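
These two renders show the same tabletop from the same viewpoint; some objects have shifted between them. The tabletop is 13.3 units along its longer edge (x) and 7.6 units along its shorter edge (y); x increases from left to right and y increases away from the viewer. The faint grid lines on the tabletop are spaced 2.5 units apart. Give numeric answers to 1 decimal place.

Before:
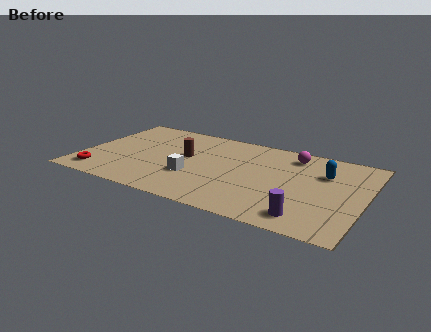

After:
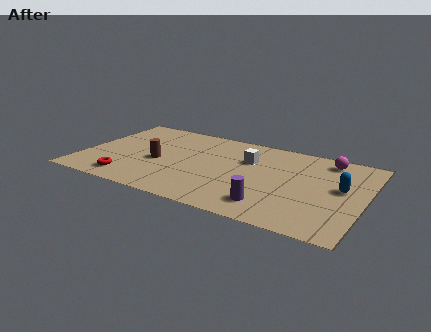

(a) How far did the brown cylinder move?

1.6

The brown cylinder moved from about (4.8, 4.3) to (3.6, 3.3), a distance of √(1.2² + 1.0²) ≈ 1.6.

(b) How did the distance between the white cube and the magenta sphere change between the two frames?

-1.8

The distance was about 5.7 in the first image and 3.9 in the second, so they moved 1.8 units closer together.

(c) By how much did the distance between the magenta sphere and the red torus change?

+0.3

Before: roughly 10.0 units apart; after: 10.3. That's 0.3 units further apart.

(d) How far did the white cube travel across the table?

3.4

The white cube was near (5.4, 2.6) before and (7.7, 5.1) after, so it travelled √(2.3² + 2.5²) ≈ 3.4 units.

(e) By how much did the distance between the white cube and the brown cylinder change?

+2.7

The distance was about 1.8 in the first image and 4.5 in the second, so they moved 2.7 units further apart.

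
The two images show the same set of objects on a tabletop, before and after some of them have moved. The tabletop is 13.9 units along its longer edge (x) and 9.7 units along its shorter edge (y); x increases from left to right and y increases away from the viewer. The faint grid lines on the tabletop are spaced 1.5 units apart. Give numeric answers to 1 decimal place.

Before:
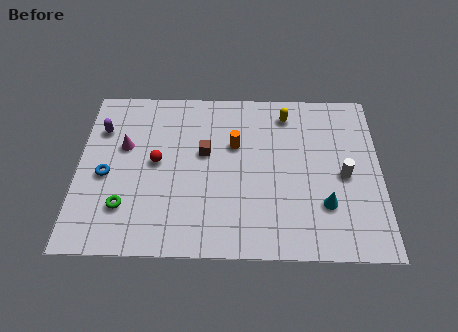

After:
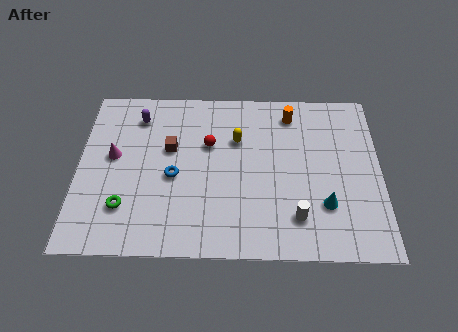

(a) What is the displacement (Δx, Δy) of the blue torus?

(3.1, 0.0)

The blue torus started near (1.3, 4.3) and ended near (4.4, 4.3).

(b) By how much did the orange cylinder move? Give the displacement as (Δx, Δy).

(2.6, 1.9)

The orange cylinder started near (7.2, 6.2) and ended near (9.8, 8.1).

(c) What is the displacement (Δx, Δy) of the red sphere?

(2.4, 1.1)

The red sphere started near (3.6, 5.1) and ended near (6.0, 6.2).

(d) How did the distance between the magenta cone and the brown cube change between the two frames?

-1.1

They were about 3.7 units apart before and 2.6 after — 1.1 units closer together.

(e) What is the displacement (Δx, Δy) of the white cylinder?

(-2.2, -2.4)

The white cylinder was at about (12.2, 4.5) and moved to about (10.0, 2.1).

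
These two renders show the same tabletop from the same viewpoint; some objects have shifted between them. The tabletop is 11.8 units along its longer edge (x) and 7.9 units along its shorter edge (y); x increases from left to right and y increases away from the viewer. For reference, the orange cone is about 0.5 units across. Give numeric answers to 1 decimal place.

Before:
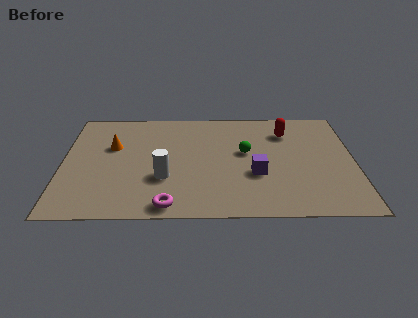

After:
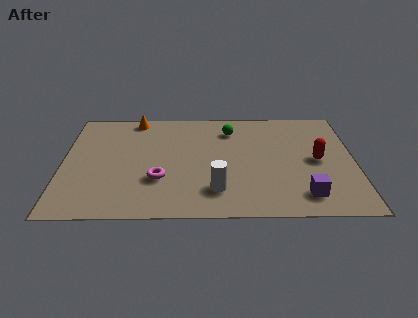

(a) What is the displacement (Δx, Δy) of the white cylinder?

(2.1, -0.9)

The white cylinder started near (4.1, 2.7) and ended near (6.2, 1.8).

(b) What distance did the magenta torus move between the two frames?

1.8

From (4.3, 0.8) to (3.9, 2.6), the magenta torus covered √(0.4² + 1.8²) ≈ 1.8 units.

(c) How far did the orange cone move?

2.3

The orange cone was near (2.0, 5.0) before and (2.9, 7.1) after, so it travelled √(0.9² + 2.1²) ≈ 2.3 units.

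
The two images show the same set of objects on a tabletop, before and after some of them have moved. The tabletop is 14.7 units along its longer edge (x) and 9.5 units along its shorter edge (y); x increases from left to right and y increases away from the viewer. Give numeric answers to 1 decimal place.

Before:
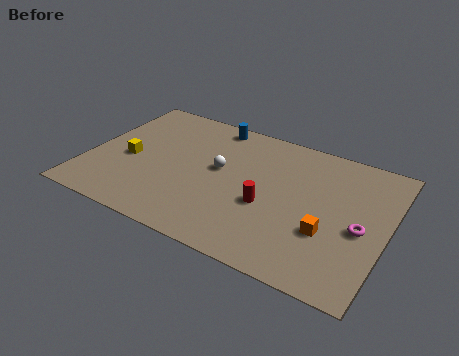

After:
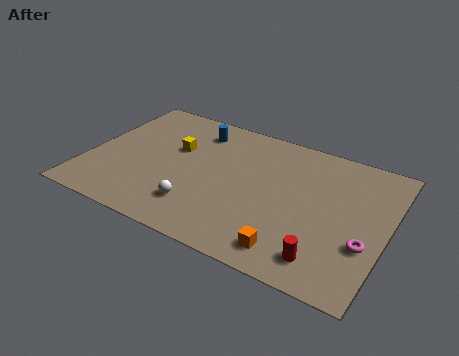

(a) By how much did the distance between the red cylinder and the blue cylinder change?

+3.6

Before: roughly 5.8 units apart; after: 9.4. That's 3.6 units further apart.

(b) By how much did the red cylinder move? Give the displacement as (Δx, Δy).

(3.1, -2.2)

The red cylinder started near (9.0, 3.8) and ended near (12.1, 1.6).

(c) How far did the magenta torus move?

0.9

The magenta torus moved from about (13.5, 4.2) to (13.8, 3.3), a distance of √(0.3² + 0.9²) ≈ 0.9.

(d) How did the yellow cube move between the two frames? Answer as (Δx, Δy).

(2.1, 1.7)

From the two frames, the yellow cube sits at roughly (2.0, 4.2) before and (4.1, 5.9) after.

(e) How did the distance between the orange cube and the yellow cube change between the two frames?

-2.2

The distance was about 10.0 in the first image and 7.8 in the second, so they moved 2.2 units closer together.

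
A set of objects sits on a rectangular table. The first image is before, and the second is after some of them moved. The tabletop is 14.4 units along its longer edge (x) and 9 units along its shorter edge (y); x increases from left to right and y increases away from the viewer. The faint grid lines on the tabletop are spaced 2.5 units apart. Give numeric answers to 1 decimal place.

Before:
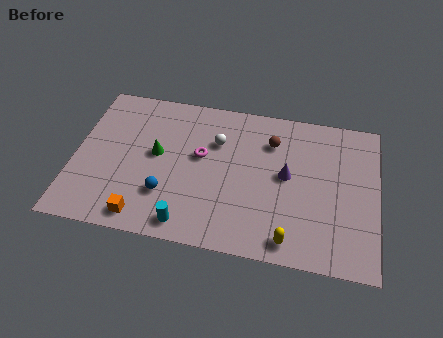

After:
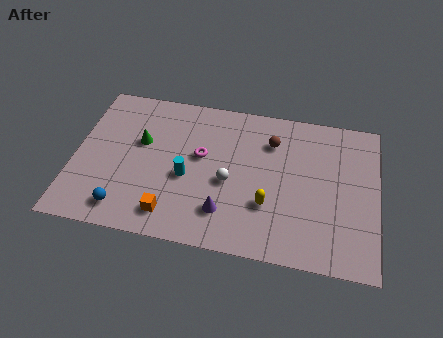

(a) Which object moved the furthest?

the purple cone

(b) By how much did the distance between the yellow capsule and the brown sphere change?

-1.9

The distance was about 5.7 in the first image and 3.8 in the second, so they moved 1.9 units closer together.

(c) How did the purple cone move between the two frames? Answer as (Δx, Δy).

(-2.8, -2.7)

The purple cone was at about (10.1, 4.8) and moved to about (7.3, 2.1).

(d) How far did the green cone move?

1.0

The green cone moved from about (3.9, 4.9) to (3.1, 5.5), a distance of √(0.8² + 0.6²) ≈ 1.0.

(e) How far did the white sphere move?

2.4

From (6.7, 6.2) to (7.4, 3.9), the white sphere covered √(0.7² + 2.3²) ≈ 2.4 units.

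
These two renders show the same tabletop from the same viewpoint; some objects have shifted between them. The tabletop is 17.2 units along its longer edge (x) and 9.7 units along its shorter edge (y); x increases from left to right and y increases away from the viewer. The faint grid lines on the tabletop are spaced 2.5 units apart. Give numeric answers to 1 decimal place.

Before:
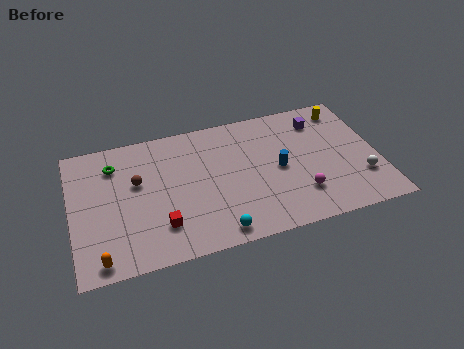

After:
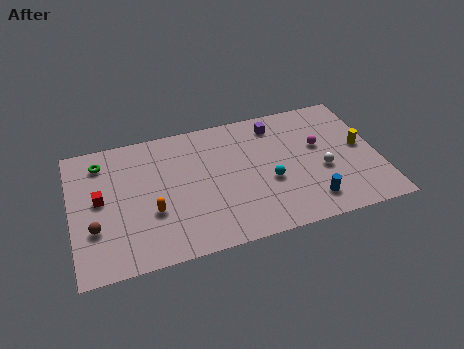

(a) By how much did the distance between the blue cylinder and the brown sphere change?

+4.0

They were about 8.0 units apart before and 12.0 after — 4.0 units further apart.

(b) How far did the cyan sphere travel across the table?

4.3

The cyan sphere was near (7.8, 1.1) before and (11.0, 3.9) after, so it travelled √(3.2² + 2.8²) ≈ 4.3 units.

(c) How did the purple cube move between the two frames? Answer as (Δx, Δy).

(-2.5, 0.4)

The purple cube started near (14.2, 7.7) and ended near (11.7, 8.1).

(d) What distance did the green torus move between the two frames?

0.8

From (2.5, 7.5) to (1.8, 7.9), the green torus covered √(0.7² + 0.4²) ≈ 0.8 units.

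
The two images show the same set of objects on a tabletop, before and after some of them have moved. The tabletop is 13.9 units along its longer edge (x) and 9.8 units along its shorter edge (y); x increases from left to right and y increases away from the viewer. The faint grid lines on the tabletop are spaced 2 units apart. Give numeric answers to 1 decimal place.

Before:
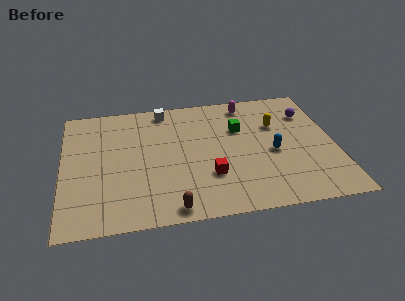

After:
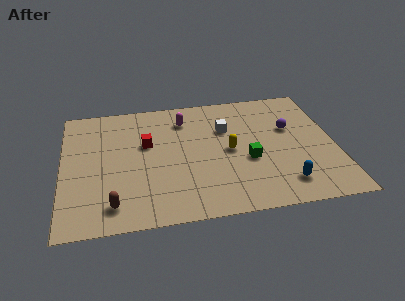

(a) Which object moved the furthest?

the red cube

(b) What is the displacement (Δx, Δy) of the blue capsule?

(0.4, -2.5)

The blue capsule was at about (10.7, 4.3) and moved to about (11.1, 1.8).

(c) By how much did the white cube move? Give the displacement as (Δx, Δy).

(3.1, -2.1)

From the two frames, the white cube sits at roughly (5.3, 8.7) before and (8.4, 6.6) after.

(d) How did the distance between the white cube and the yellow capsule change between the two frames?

-4.3

Before: roughly 6.1 units apart; after: 1.8. That's 4.3 units closer together.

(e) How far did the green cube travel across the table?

2.6

The green cube was near (9.1, 6.5) before and (9.4, 3.9) after, so it travelled √(0.3² + 2.6²) ≈ 2.6 units.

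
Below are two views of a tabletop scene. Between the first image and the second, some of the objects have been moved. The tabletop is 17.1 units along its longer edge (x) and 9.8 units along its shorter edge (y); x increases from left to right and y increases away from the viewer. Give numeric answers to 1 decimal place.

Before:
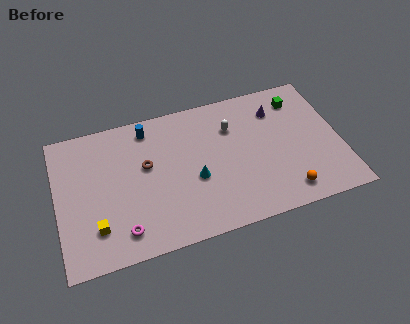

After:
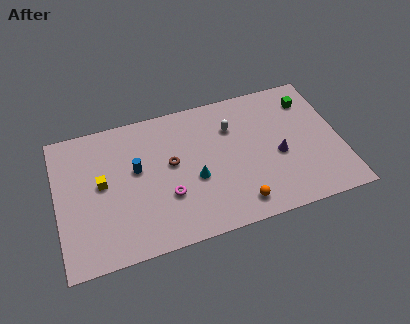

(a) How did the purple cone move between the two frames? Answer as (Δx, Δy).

(-0.2, -3.3)

The purple cone was at about (13.5, 7.5) and moved to about (13.3, 4.2).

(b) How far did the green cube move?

0.6

The green cube moved from about (14.9, 7.9) to (15.5, 7.7), a distance of √(0.6² + 0.2²) ≈ 0.6.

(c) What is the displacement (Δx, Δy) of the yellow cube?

(0.5, 2.9)

From the two frames, the yellow cube sits at roughly (2.2, 2.4) before and (2.7, 5.3) after.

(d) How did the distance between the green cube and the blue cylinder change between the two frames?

+1.7

They were about 9.2 units apart before and 10.9 after — 1.7 units further apart.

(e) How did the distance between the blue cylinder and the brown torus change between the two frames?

-0.5

The distance was about 2.6 in the first image and 2.1 in the second, so they moved 0.5 units closer together.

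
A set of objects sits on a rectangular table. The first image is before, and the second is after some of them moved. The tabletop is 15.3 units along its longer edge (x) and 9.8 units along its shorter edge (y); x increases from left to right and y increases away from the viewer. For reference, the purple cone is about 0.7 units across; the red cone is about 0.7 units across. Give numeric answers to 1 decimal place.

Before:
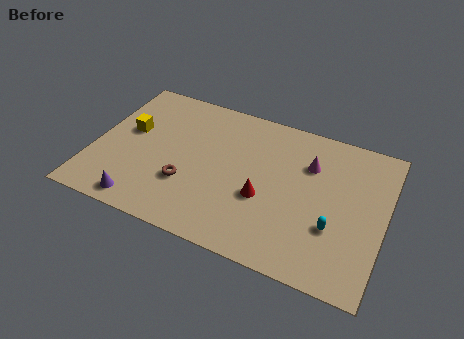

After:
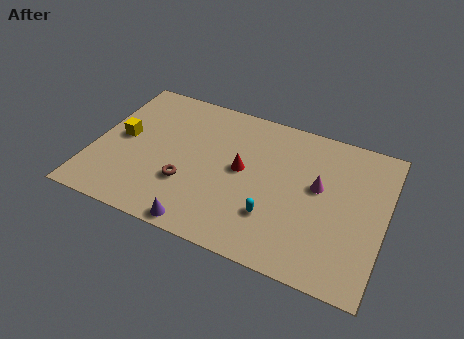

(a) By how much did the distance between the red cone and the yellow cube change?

-1.2

They were about 7.6 units apart before and 6.4 after — 1.2 units closer together.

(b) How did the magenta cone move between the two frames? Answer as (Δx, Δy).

(0.6, -1.3)

From the two frames, the magenta cone sits at roughly (11.2, 6.9) before and (11.8, 5.6) after.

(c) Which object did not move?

the brown torus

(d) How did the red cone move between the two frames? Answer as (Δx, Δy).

(-1.3, 1.4)

From the two frames, the red cone sits at roughly (9.1, 3.8) before and (7.8, 5.2) after.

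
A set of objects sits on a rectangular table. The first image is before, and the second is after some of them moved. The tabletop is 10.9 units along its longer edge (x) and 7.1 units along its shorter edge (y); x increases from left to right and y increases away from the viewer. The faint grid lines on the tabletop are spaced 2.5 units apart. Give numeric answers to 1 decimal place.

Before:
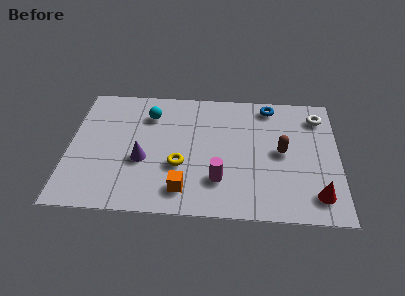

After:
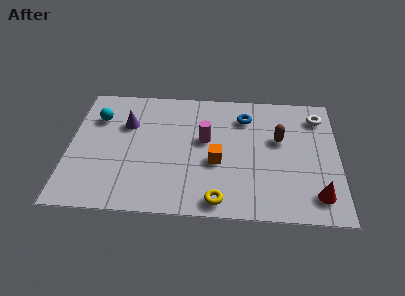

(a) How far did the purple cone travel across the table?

2.1

The purple cone moved from about (3.0, 2.8) to (2.3, 4.8), a distance of √(0.7² + 2.0²) ≈ 2.1.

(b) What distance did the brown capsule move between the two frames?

0.7

From (8.6, 3.6) to (8.5, 4.3), the brown capsule covered √(0.1² + 0.7²) ≈ 0.7 units.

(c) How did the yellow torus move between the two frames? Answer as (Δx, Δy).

(1.6, -1.8)

From the two frames, the yellow torus sits at roughly (4.5, 2.6) before and (6.1, 0.8) after.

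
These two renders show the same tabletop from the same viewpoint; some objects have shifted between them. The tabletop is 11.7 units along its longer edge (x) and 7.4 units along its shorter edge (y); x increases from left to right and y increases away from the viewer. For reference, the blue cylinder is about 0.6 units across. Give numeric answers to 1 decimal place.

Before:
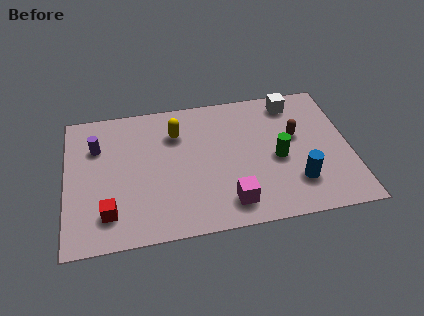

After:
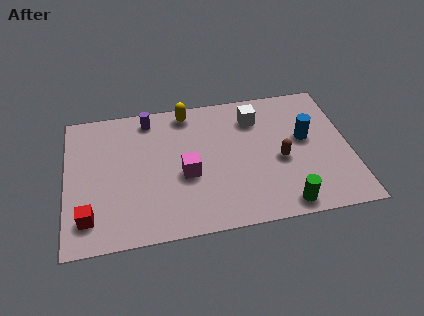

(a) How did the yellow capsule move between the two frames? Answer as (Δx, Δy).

(0.5, 1.1)

From the two frames, the yellow capsule sits at roughly (4.6, 5.4) before and (5.1, 6.5) after.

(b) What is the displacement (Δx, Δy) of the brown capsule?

(-0.7, -1.2)

The brown capsule was at about (9.5, 4.4) and moved to about (8.8, 3.2).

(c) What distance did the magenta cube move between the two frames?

2.5

The magenta cube was near (6.6, 1.3) before and (4.9, 3.1) after, so it travelled √(1.7² + 1.8²) ≈ 2.5 units.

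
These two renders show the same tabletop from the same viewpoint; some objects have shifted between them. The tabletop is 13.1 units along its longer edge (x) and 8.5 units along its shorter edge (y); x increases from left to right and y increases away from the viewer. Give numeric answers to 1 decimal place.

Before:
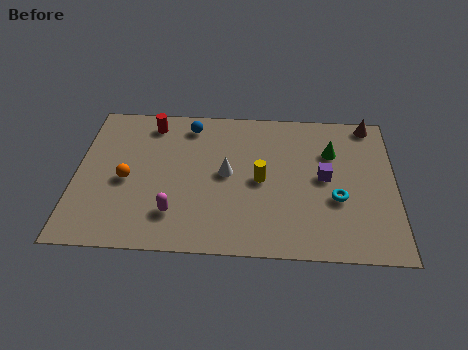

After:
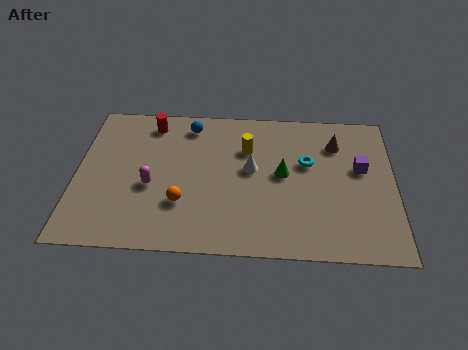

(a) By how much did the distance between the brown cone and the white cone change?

-2.9

They were about 6.8 units apart before and 3.9 after — 2.9 units closer together.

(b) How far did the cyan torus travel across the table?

2.3

From (10.7, 3.2) to (9.5, 5.2), the cyan torus covered √(1.2² + 2.0²) ≈ 2.3 units.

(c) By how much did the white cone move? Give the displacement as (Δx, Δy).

(1.0, 0.3)

From the two frames, the white cone sits at roughly (6.2, 4.4) before and (7.2, 4.7) after.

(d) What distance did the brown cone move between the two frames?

1.9

The brown cone was near (12.1, 7.7) before and (10.7, 6.4) after, so it travelled √(1.4² + 1.3²) ≈ 1.9 units.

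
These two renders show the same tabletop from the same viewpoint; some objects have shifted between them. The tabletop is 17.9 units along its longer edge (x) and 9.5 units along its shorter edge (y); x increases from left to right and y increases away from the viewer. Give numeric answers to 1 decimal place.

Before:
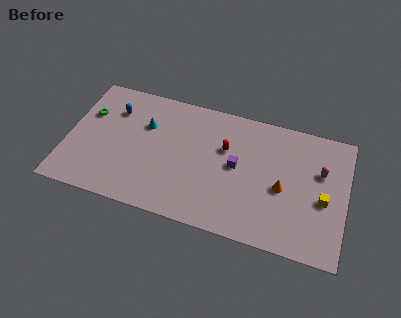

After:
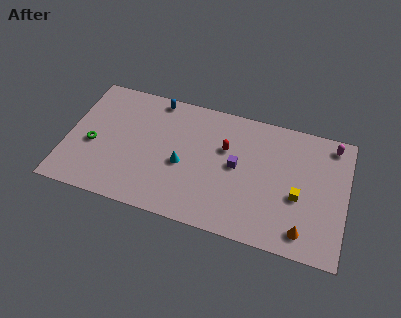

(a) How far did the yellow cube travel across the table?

1.6

From (16.5, 4.1) to (14.9, 3.9), the yellow cube covered √(1.6² + 0.2²) ≈ 1.6 units.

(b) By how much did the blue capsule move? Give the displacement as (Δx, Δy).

(2.6, 1.6)

The blue capsule was at about (2.8, 7.0) and moved to about (5.4, 8.6).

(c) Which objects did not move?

the purple cube and the red capsule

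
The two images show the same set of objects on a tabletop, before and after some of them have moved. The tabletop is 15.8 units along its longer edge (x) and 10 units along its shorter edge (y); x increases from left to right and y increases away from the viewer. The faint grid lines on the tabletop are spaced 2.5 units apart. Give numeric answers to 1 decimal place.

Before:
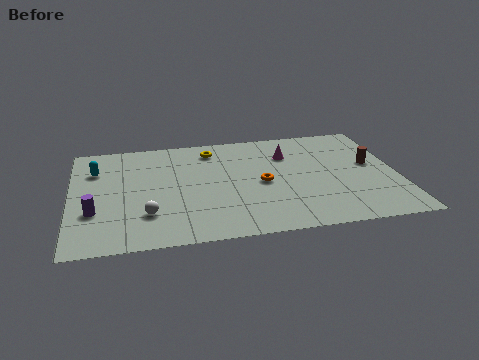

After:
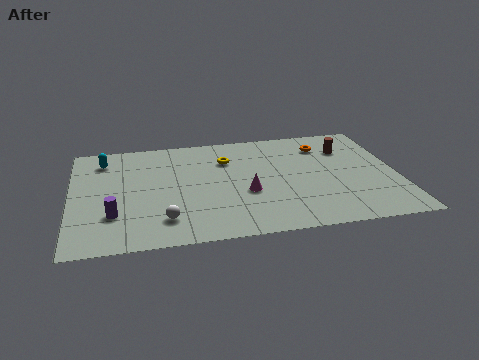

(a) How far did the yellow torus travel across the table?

1.3

From (6.9, 8.3) to (7.6, 7.2), the yellow torus covered √(0.7² + 1.1²) ≈ 1.3 units.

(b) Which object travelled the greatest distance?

the orange torus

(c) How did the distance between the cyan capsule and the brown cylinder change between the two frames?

-1.6

They were about 13.5 units apart before and 11.9 after — 1.6 units closer together.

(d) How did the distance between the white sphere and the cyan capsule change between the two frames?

+1.5

The distance was about 5.1 in the first image and 6.6 in the second, so they moved 1.5 units further apart.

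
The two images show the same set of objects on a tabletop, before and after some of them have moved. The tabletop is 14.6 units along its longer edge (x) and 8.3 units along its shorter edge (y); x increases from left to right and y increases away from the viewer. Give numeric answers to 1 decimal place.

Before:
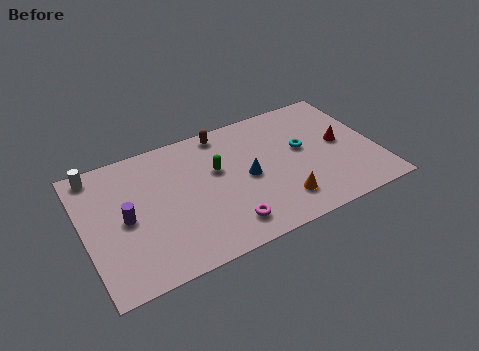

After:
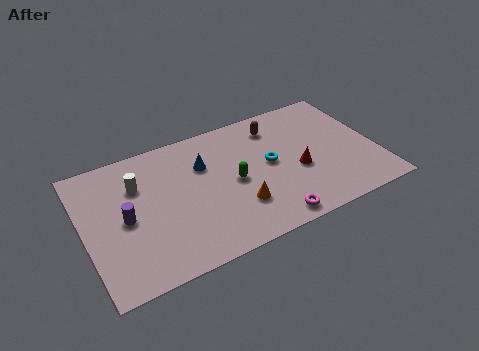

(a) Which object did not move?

the purple cylinder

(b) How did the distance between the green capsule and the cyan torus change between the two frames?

-2.4

The distance was about 4.3 in the first image and 1.9 in the second, so they moved 2.4 units closer together.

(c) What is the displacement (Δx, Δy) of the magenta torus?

(2.1, -0.6)

The magenta torus was at about (6.7, 1.5) and moved to about (8.8, 0.9).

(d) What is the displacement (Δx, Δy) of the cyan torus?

(-1.7, -0.3)

From the two frames, the cyan torus sits at roughly (11.0, 4.7) before and (9.3, 4.4) after.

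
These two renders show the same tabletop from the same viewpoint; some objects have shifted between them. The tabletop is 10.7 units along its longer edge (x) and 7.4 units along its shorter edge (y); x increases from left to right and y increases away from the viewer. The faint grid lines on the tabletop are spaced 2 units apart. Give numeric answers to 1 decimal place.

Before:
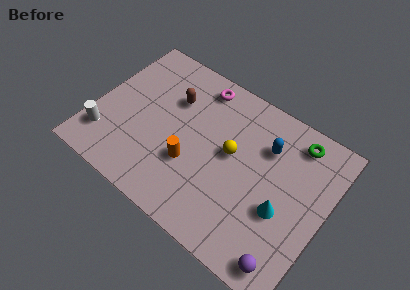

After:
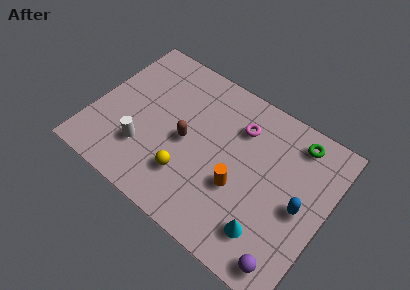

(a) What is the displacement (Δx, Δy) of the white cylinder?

(1.8, 0.4)

The white cylinder was at about (0.8, 1.7) and moved to about (2.6, 2.1).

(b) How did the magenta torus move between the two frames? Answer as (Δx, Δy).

(2.1, -0.9)

The magenta torus was at about (4.3, 6.4) and moved to about (6.4, 5.5).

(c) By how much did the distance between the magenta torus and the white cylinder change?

-0.8

The distance was about 5.9 in the first image and 5.1 in the second, so they moved 0.8 units closer together.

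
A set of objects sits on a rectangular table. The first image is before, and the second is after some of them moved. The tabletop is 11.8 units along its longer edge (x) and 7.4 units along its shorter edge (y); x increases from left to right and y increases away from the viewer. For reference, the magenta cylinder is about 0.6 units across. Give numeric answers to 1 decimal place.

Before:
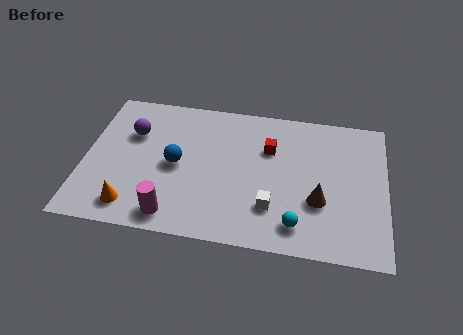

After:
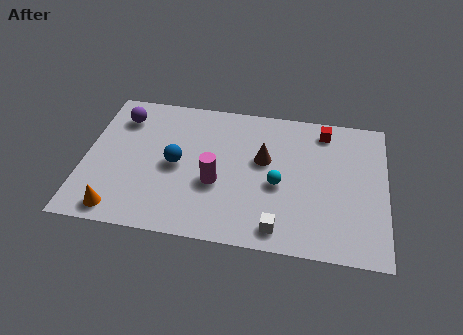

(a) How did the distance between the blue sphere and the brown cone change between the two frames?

-2.2

Before: roughly 5.7 units apart; after: 3.5. That's 2.2 units closer together.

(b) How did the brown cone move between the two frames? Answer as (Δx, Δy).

(-2.2, 1.8)

The brown cone was at about (9.2, 2.6) and moved to about (7.0, 4.4).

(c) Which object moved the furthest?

the brown cone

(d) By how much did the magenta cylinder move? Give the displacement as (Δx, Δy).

(1.6, 1.9)

The magenta cylinder was at about (3.6, 1.0) and moved to about (5.2, 2.9).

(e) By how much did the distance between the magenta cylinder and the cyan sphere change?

-2.4

The distance was about 4.8 in the first image and 2.4 in the second, so they moved 2.4 units closer together.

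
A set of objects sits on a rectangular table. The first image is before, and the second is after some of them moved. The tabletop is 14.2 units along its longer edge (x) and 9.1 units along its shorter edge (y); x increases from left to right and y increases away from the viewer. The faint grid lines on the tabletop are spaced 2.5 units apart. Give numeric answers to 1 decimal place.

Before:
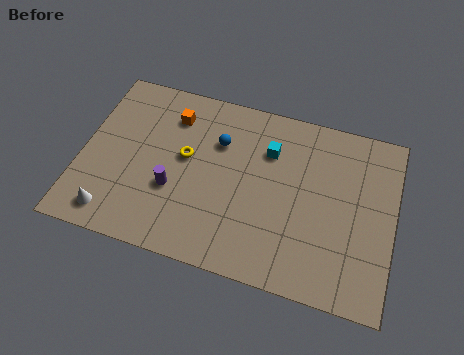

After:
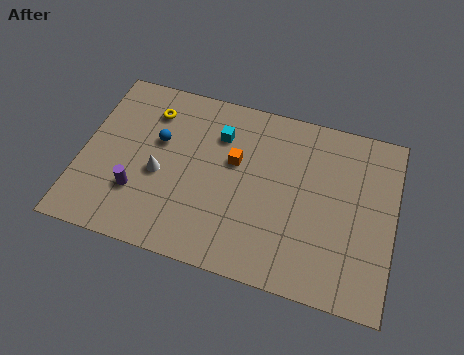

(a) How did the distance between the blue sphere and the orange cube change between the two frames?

+1.2

Before: roughly 2.3 units apart; after: 3.5. That's 1.2 units further apart.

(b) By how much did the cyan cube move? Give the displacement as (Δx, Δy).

(-2.3, 0.2)

The cyan cube was at about (8.4, 6.5) and moved to about (6.1, 6.7).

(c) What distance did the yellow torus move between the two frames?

2.7

From (4.7, 5.1) to (2.9, 7.1), the yellow torus covered √(1.8² + 2.0²) ≈ 2.7 units.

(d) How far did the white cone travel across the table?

3.2

From (1.7, 1.3) to (3.6, 3.9), the white cone covered √(1.9² + 2.6²) ≈ 3.2 units.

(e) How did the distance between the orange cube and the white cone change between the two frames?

-2.5

The distance was about 6.2 in the first image and 3.7 in the second, so they moved 2.5 units closer together.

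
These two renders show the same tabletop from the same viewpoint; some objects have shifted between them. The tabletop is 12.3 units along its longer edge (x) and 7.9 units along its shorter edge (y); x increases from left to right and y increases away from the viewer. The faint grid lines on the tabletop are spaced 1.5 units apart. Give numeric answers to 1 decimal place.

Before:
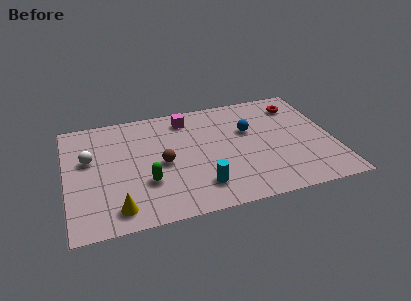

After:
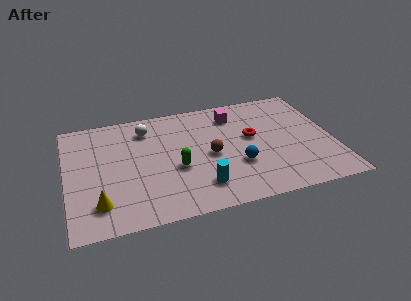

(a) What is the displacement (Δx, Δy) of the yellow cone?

(-0.8, 0.5)

The yellow cone was at about (2.2, 1.2) and moved to about (1.4, 1.7).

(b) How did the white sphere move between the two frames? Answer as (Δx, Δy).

(2.7, 1.5)

The white sphere started near (1.1, 4.8) and ended near (3.8, 6.3).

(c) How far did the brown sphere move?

2.2

The brown sphere moved from about (4.4, 3.7) to (6.6, 3.7), a distance of √(2.2² + 0.0²) ≈ 2.2.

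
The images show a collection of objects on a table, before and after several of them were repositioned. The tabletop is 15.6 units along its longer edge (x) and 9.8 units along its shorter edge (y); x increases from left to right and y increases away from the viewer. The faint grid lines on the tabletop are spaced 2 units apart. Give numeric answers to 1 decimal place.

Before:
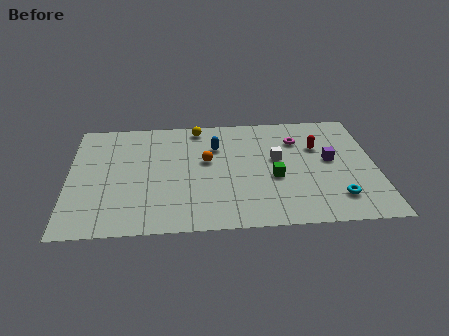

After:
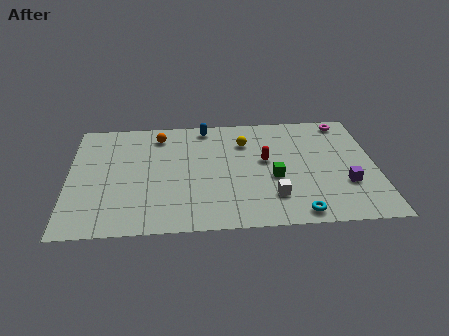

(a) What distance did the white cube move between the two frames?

3.2

The white cube was near (10.6, 5.6) before and (10.3, 2.4) after, so it travelled √(0.3² + 3.2²) ≈ 3.2 units.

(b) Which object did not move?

the green cube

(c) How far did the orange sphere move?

3.4

The orange sphere moved from about (7.0, 5.7) to (4.6, 8.1), a distance of √(2.4² + 2.4²) ≈ 3.4.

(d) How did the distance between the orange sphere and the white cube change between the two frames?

+4.5

The distance was about 3.6 in the first image and 8.1 in the second, so they moved 4.5 units further apart.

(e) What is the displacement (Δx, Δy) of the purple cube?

(0.7, -2.1)

From the two frames, the purple cube sits at roughly (13.3, 5.3) before and (14.0, 3.2) after.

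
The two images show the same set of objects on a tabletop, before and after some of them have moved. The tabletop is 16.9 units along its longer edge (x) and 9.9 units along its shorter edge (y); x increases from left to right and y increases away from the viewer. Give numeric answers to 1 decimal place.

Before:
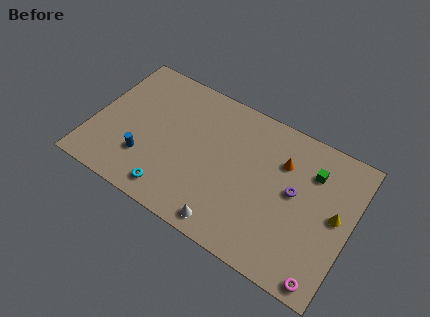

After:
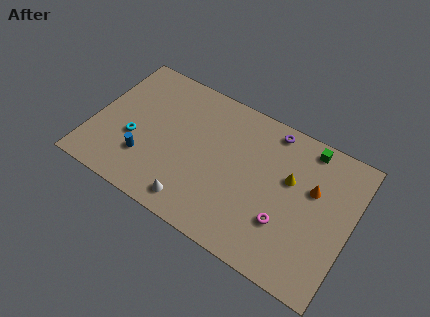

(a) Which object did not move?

the blue cylinder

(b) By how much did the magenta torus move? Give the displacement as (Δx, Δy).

(-2.9, 2.2)

The magenta torus started near (15.8, 0.9) and ended near (12.9, 3.1).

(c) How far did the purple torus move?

3.9

The purple torus was near (13.2, 5.4) before and (11.2, 8.8) after, so it travelled √(2.0² + 3.4²) ≈ 3.9 units.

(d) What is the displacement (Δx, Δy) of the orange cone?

(2.1, -0.8)

From the two frames, the orange cone sits at roughly (12.2, 7.0) before and (14.3, 6.2) after.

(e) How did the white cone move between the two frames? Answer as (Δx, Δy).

(-2.3, 0.3)

The white cone was at about (9.5, 1.1) and moved to about (7.2, 1.4).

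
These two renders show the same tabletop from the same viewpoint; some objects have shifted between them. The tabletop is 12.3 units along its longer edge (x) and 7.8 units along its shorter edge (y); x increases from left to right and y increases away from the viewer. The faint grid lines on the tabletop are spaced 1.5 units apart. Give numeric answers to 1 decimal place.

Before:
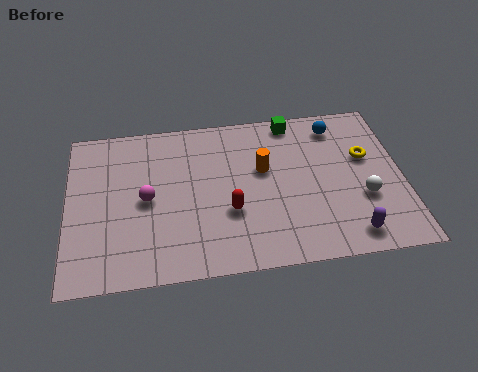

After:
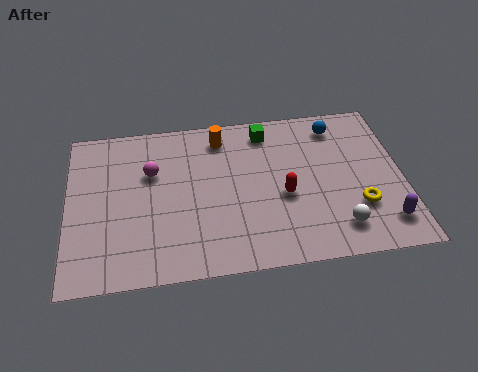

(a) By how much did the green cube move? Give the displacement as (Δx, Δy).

(-1.0, -0.4)

From the two frames, the green cube sits at roughly (8.4, 7.0) before and (7.4, 6.6) after.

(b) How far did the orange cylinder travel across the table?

2.3

The orange cylinder was near (7.2, 4.7) before and (5.7, 6.5) after, so it travelled √(1.5² + 1.8²) ≈ 2.3 units.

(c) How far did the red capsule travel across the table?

2.1

The red capsule was near (5.9, 2.8) before and (7.9, 3.3) after, so it travelled √(2.0² + 0.5²) ≈ 2.1 units.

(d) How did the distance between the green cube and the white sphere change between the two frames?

+0.8

Before: roughly 4.8 units apart; after: 5.6. That's 0.8 units further apart.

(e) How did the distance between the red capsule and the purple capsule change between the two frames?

-0.6

Before: roughly 4.6 units apart; after: 4.0. That's 0.6 units closer together.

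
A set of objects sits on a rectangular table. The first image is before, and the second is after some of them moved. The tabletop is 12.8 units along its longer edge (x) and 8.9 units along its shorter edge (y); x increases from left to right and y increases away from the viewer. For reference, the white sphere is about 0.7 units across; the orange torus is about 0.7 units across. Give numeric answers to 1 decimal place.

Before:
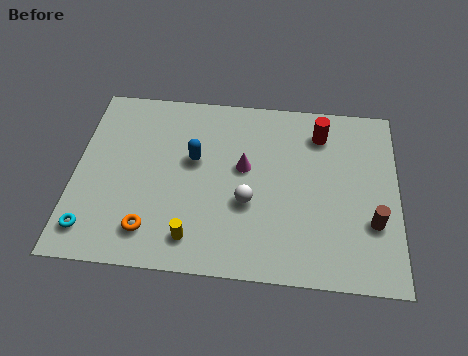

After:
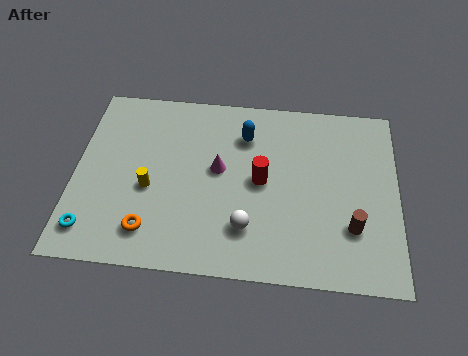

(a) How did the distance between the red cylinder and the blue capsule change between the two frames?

-3.0

Before: roughly 5.3 units apart; after: 2.3. That's 3.0 units closer together.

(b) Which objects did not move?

the cyan torus and the orange torus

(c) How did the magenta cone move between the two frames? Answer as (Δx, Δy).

(-1.0, -0.2)

From the two frames, the magenta cone sits at roughly (6.7, 5.1) before and (5.7, 4.9) after.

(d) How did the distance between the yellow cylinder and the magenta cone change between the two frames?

-1.1

They were about 4.1 units apart before and 3.0 after — 1.1 units closer together.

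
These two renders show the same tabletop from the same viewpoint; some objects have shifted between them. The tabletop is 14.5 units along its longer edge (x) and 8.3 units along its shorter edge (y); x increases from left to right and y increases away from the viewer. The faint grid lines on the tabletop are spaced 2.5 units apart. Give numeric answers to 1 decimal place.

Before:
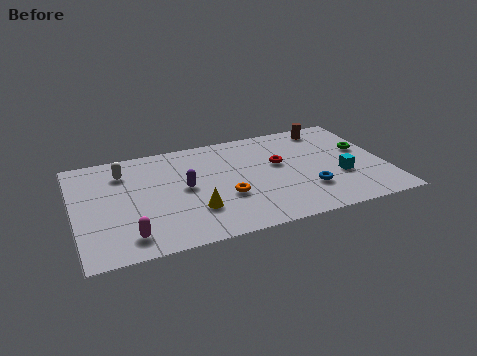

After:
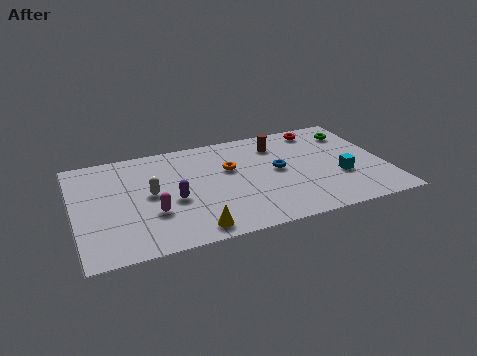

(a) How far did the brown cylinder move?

2.6

From (12.2, 7.2) to (9.7, 6.5), the brown cylinder covered √(2.5² + 0.7²) ≈ 2.6 units.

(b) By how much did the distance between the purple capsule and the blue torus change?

-0.8

Before: roughly 5.9 units apart; after: 5.1. That's 0.8 units closer together.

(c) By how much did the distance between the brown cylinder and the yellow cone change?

-1.2

Before: roughly 8.3 units apart; after: 7.1. That's 1.2 units closer together.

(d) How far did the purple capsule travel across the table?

1.0

The purple capsule was near (5.1, 4.3) before and (4.5, 3.5) after, so it travelled √(0.6² + 0.8²) ≈ 1.0 units.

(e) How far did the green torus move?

1.6

From (13.6, 4.9) to (13.3, 6.5), the green torus covered √(0.3² + 1.6²) ≈ 1.6 units.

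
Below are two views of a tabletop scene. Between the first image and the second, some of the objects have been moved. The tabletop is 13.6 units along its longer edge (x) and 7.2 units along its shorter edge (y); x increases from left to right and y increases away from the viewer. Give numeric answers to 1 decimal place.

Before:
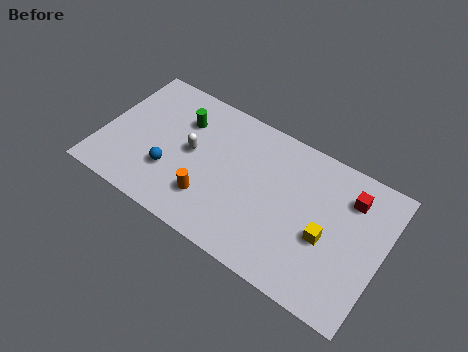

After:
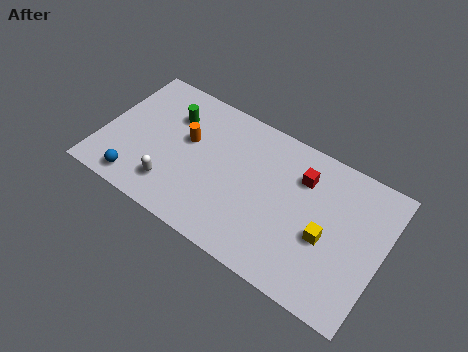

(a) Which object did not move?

the yellow cube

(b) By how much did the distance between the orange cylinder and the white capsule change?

+0.5

The distance was about 2.2 in the first image and 2.7 in the second, so they moved 0.5 units further apart.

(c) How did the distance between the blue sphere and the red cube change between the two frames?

-0.3

Before: roughly 8.9 units apart; after: 8.6. That's 0.3 units closer together.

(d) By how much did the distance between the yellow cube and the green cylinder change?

+0.5

Before: roughly 7.7 units apart; after: 8.2. That's 0.5 units further apart.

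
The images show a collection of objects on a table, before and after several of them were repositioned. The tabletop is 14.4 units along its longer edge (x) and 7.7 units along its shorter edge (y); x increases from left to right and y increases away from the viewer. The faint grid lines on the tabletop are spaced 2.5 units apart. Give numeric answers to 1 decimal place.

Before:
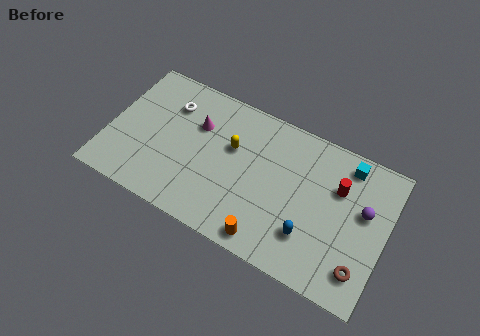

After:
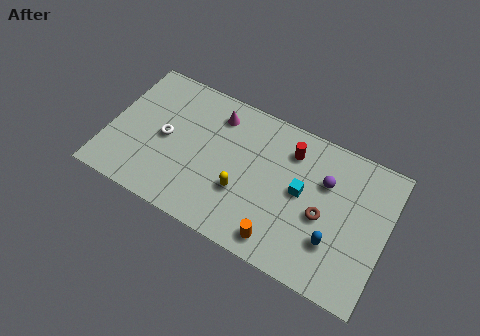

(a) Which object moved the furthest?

the cyan cube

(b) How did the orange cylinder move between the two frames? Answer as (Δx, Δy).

(0.6, 0.2)

The orange cylinder started near (8.7, 0.9) and ended near (9.3, 1.1).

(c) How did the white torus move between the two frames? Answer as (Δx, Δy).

(0.0, -1.9)

From the two frames, the white torus sits at roughly (2.9, 5.7) before and (2.9, 3.8) after.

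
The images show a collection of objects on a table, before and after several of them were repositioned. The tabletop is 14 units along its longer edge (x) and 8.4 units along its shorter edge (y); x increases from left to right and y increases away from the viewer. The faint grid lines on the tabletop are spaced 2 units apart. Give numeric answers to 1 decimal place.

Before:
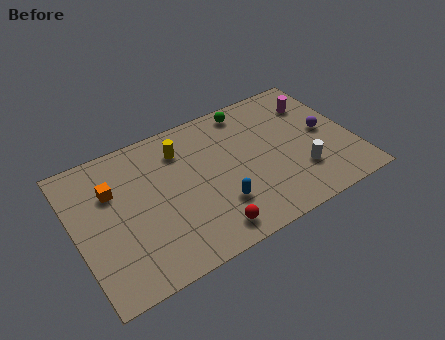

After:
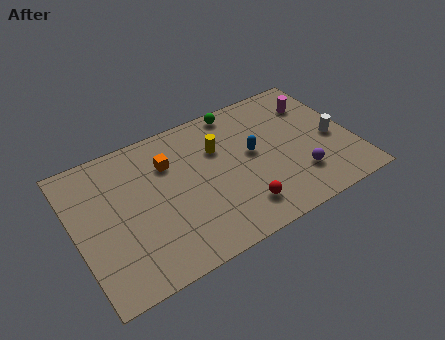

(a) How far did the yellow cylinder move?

2.0

The yellow cylinder was near (5.6, 6.5) before and (7.4, 5.7) after, so it travelled √(1.8² + 0.8²) ≈ 2.0 units.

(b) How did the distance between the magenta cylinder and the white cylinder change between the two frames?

-1.5

The distance was about 4.1 in the first image and 2.6 in the second, so they moved 1.5 units closer together.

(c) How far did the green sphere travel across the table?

0.5

From (9.2, 7.4) to (8.7, 7.6), the green sphere covered √(0.5² + 0.2²) ≈ 0.5 units.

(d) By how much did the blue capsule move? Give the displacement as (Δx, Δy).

(2.1, 2.2)

From the two frames, the blue capsule sits at roughly (6.9, 2.4) before and (9.0, 4.6) after.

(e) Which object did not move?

the magenta cylinder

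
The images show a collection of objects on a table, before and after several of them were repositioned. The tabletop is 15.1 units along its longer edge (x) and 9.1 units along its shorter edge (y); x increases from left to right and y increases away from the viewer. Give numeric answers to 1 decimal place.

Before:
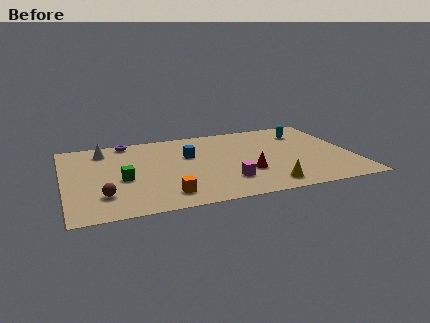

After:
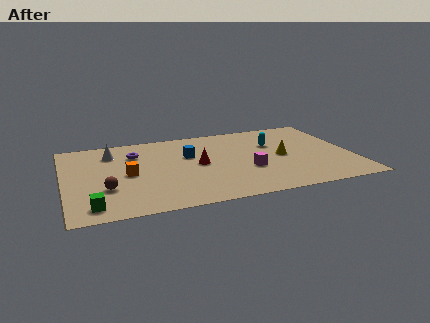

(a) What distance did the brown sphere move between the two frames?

0.7

The brown sphere was near (1.9, 2.3) before and (2.1, 3.0) after, so it travelled √(0.2² + 0.7²) ≈ 0.7 units.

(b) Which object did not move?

the blue cube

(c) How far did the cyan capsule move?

2.1

From (12.9, 7.0) to (11.1, 6.0), the cyan capsule covered √(1.8² + 1.0²) ≈ 2.1 units.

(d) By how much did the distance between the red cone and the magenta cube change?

+1.5

The distance was about 1.3 in the first image and 2.8 in the second, so they moved 1.5 units further apart.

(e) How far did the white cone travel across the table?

0.6

The white cone moved from about (2.2, 7.5) to (2.6, 7.1), a distance of √(0.4² + 0.4²) ≈ 0.6.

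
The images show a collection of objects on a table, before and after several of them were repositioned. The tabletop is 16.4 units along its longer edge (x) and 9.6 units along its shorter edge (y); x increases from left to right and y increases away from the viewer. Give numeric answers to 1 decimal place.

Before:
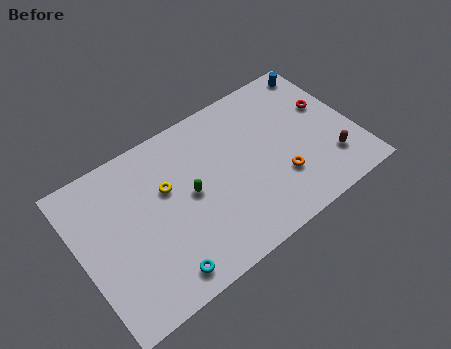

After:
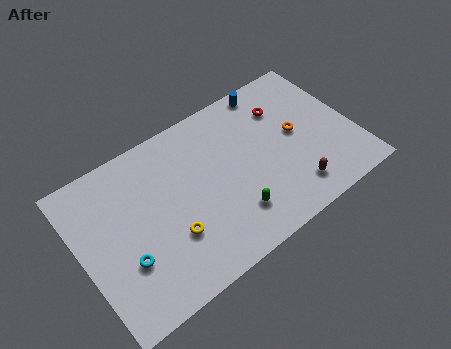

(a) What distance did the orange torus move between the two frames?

2.7

The orange torus was near (11.6, 2.9) before and (13.1, 5.1) after, so it travelled √(1.5² + 2.2²) ≈ 2.7 units.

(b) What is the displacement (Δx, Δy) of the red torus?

(-2.4, 1.2)

The red torus was at about (15.1, 5.9) and moved to about (12.7, 7.1).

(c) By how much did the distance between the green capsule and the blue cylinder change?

-2.2

The distance was about 9.5 in the first image and 7.3 in the second, so they moved 2.2 units closer together.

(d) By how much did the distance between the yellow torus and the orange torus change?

+1.3

Before: roughly 7.0 units apart; after: 8.3. That's 1.3 units further apart.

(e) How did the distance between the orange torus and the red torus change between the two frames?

-2.6

They were about 4.6 units apart before and 2.0 after — 2.6 units closer together.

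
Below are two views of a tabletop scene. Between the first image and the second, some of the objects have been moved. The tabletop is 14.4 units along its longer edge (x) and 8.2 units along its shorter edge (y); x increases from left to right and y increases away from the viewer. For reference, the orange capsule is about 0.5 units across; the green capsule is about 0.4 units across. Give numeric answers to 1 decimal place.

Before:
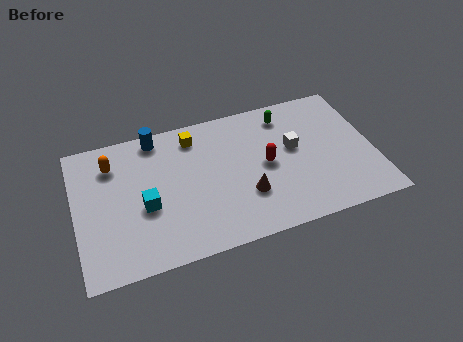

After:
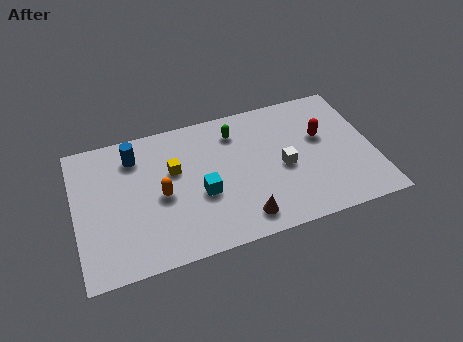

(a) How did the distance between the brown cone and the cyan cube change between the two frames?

-2.2

Before: roughly 4.9 units apart; after: 2.7. That's 2.2 units closer together.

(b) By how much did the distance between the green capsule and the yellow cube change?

-1.1

The distance was about 4.5 in the first image and 3.4 in the second, so they moved 1.1 units closer together.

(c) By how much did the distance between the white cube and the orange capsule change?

-2.9

Before: roughly 8.8 units apart; after: 5.9. That's 2.9 units closer together.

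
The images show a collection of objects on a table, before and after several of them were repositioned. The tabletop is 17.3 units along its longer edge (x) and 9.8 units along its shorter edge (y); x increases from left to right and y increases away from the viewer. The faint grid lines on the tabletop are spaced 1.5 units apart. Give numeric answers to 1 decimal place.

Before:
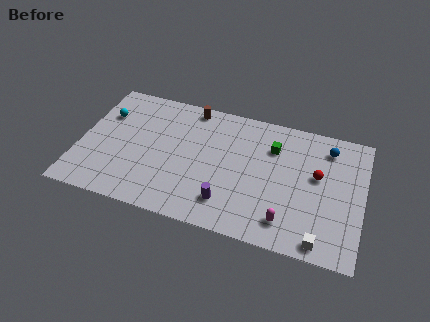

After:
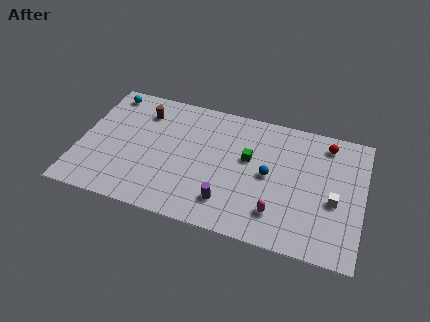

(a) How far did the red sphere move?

2.6

The red sphere moved from about (14.5, 5.7) to (14.9, 8.3), a distance of √(0.4² + 2.6²) ≈ 2.6.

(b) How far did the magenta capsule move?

0.7

The magenta capsule was near (12.9, 1.8) before and (12.3, 2.2) after, so it travelled √(0.6² + 0.4²) ≈ 0.7 units.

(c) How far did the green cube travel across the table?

1.9

From (11.7, 7.1) to (10.3, 5.8), the green cube covered √(1.4² + 1.3²) ≈ 1.9 units.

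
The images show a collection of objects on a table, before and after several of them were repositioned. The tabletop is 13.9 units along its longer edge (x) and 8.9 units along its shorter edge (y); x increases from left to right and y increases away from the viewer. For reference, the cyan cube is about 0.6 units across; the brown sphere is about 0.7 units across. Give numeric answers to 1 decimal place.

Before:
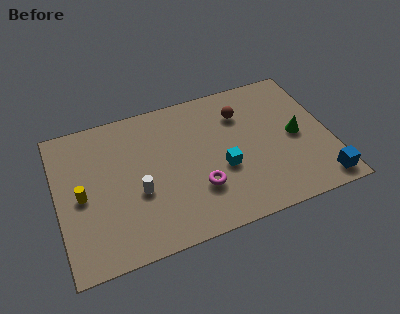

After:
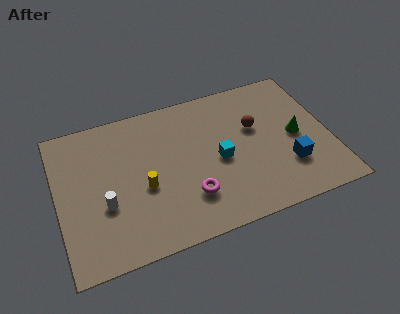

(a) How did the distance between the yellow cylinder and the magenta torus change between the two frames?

-3.4

The distance was about 6.0 in the first image and 2.6 in the second, so they moved 3.4 units closer together.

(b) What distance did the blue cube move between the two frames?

2.1

The blue cube was near (13.1, 1.1) before and (11.6, 2.6) after, so it travelled √(1.5² + 1.5²) ≈ 2.1 units.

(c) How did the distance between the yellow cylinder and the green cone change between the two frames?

-3.1

The distance was about 11.0 in the first image and 7.9 in the second, so they moved 3.1 units closer together.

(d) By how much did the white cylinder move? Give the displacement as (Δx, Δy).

(-1.7, -0.2)

The white cylinder started near (4.0, 3.5) and ended near (2.3, 3.3).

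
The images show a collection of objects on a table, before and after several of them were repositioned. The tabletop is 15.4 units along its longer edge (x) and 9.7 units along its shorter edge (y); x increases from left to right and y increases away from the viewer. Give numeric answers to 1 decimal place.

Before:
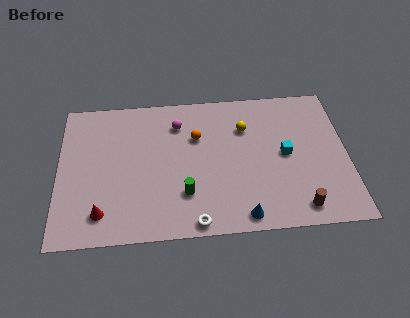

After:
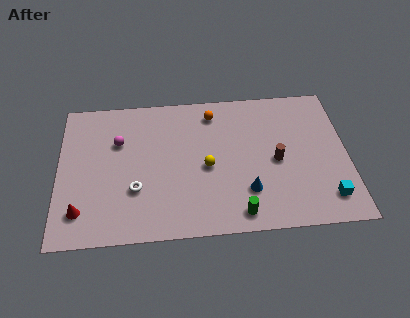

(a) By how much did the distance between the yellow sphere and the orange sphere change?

+1.1

Before: roughly 2.6 units apart; after: 3.7. That's 1.1 units further apart.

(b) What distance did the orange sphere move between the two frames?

1.8

From (7.4, 6.5) to (8.3, 8.1), the orange sphere covered √(0.9² + 1.6²) ≈ 1.8 units.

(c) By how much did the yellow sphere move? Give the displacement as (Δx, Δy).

(-2.1, -2.5)

From the two frames, the yellow sphere sits at roughly (10.0, 6.9) before and (7.9, 4.4) after.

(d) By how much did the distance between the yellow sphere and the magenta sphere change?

+1.5

They were about 3.6 units apart before and 5.1 after — 1.5 units further apart.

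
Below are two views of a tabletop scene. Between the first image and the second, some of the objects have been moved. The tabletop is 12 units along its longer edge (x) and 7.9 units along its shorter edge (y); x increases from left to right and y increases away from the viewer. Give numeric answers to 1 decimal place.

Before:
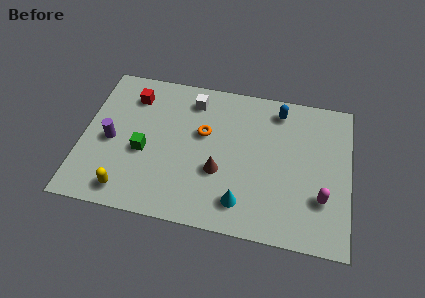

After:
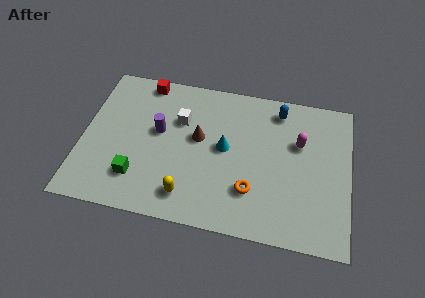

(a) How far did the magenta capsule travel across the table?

2.9

The magenta capsule was near (10.8, 2.4) before and (9.7, 5.1) after, so it travelled √(1.1² + 2.7²) ≈ 2.9 units.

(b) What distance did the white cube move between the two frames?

1.3

From (4.8, 6.5) to (4.3, 5.3), the white cube covered √(0.5² + 1.2²) ≈ 1.3 units.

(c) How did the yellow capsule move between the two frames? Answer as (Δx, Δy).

(2.7, 0.3)

The yellow capsule started near (2.2, 1.1) and ended near (4.9, 1.4).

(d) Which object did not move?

the blue capsule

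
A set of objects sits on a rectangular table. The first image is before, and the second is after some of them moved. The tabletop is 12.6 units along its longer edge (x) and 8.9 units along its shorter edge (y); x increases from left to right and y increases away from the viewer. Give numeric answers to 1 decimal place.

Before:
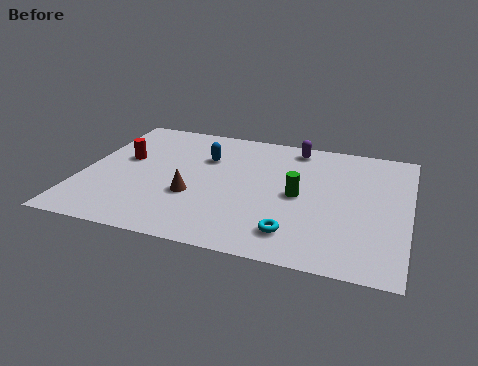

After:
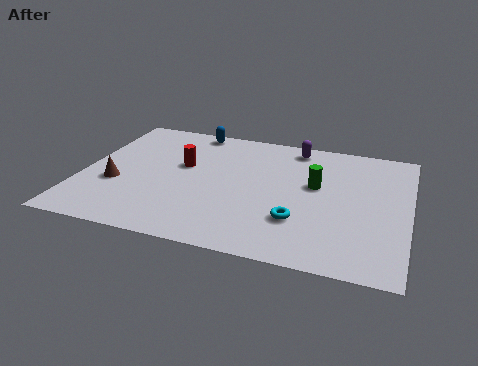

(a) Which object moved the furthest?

the brown cone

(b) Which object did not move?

the purple capsule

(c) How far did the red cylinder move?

2.3

The red cylinder moved from about (1.5, 5.2) to (3.8, 5.3), a distance of √(2.3² + 0.1²) ≈ 2.3.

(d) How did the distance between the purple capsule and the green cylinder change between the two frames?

-0.7

Before: roughly 3.5 units apart; after: 2.8. That's 0.7 units closer together.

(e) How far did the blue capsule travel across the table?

2.1

The blue capsule moved from about (4.6, 6.1) to (3.9, 8.1), a distance of √(0.7² + 2.0²) ≈ 2.1.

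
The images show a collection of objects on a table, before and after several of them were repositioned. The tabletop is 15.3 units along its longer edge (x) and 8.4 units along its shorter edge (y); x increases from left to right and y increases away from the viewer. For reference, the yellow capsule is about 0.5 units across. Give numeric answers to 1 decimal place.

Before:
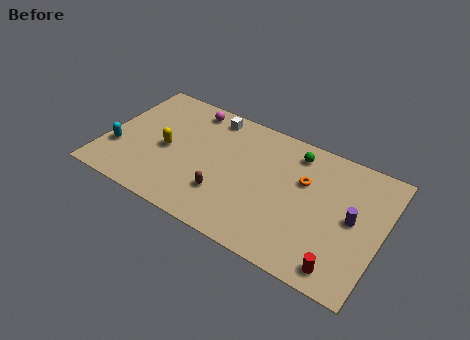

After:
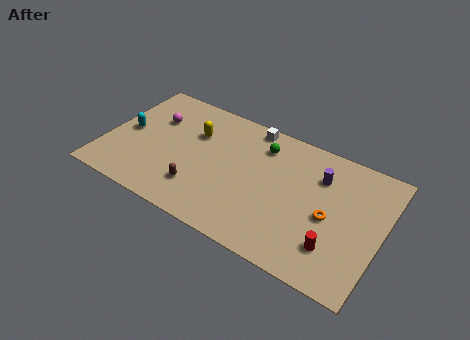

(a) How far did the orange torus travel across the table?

2.3

The orange torus was near (10.9, 5.4) before and (12.5, 3.8) after, so it travelled √(1.6² + 1.6²) ≈ 2.3 units.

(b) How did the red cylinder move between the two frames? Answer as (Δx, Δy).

(-0.5, 1.0)

From the two frames, the red cylinder sits at roughly (13.5, 1.1) before and (13.0, 2.1) after.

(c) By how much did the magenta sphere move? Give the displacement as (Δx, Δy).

(-1.8, -1.6)

The magenta sphere was at about (4.2, 7.3) and moved to about (2.4, 5.7).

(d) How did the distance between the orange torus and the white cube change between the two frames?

+0.4

Before: roughly 5.8 units apart; after: 6.2. That's 0.4 units further apart.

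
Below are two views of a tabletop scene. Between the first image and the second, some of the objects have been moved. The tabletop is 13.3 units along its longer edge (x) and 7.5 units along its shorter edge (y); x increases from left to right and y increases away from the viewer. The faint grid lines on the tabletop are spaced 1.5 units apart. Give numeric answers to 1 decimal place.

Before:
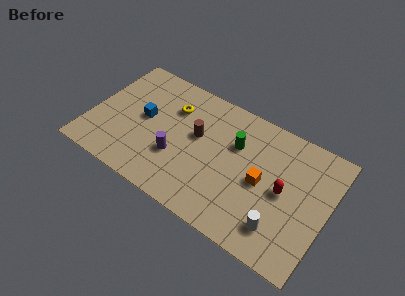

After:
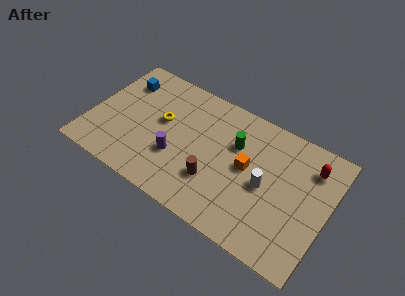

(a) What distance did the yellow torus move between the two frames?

1.2

From (4.3, 5.4) to (3.9, 4.3), the yellow torus covered √(0.4² + 1.1²) ≈ 1.2 units.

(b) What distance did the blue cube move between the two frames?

2.3

The blue cube moved from about (2.9, 4.0) to (1.4, 5.7), a distance of √(1.5² + 1.7²) ≈ 2.3.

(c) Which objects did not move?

the purple cylinder and the green cylinder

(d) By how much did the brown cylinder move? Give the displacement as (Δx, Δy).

(1.3, -2.1)

The brown cylinder started near (5.9, 4.4) and ended near (7.2, 2.3).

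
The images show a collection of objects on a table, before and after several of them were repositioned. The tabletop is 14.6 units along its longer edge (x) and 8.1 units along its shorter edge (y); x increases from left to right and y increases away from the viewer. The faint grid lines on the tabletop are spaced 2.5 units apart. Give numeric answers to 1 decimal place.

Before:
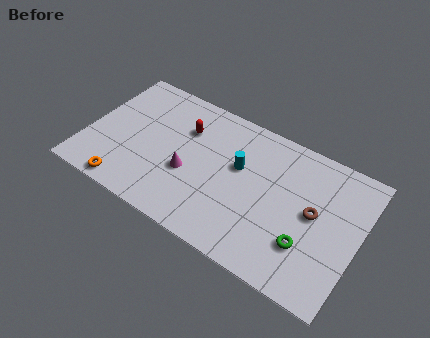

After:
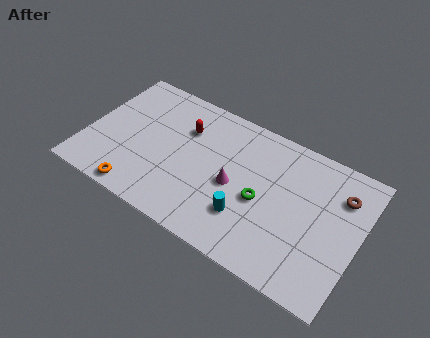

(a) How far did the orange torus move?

0.7

From (2.6, 0.8) to (3.3, 0.8), the orange torus covered √(0.7² + 0.0²) ≈ 0.7 units.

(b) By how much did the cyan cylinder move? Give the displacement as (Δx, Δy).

(0.8, -2.6)

From the two frames, the cyan cylinder sits at roughly (8.1, 4.9) before and (8.9, 2.3) after.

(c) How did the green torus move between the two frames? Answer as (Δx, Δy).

(-2.6, 1.2)

From the two frames, the green torus sits at roughly (12.1, 2.4) before and (9.5, 3.6) after.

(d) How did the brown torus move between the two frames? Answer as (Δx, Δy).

(1.2, 1.7)

From the two frames, the brown torus sits at roughly (12.2, 4.3) before and (13.4, 6.0) after.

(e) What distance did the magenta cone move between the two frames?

2.5

The magenta cone moved from about (5.6, 3.2) to (8.0, 3.7), a distance of √(2.4² + 0.5²) ≈ 2.5.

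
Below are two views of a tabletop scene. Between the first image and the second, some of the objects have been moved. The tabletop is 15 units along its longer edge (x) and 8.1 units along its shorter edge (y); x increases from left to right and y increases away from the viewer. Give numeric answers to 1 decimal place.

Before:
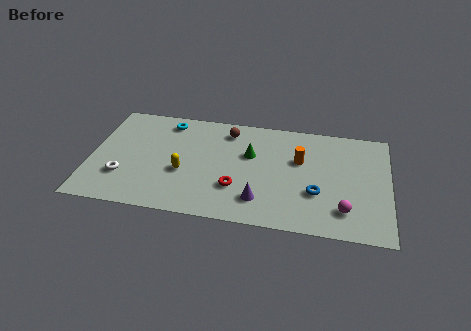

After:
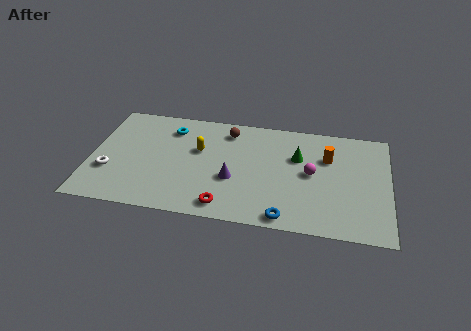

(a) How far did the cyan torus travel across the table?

0.5

The cyan torus moved from about (3.7, 6.9) to (3.9, 6.4), a distance of √(0.2² + 0.5²) ≈ 0.5.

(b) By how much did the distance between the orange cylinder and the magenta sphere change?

-2.5

The distance was about 4.0 in the first image and 1.5 in the second, so they moved 2.5 units closer together.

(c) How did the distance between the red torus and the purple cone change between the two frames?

+0.6

The distance was about 1.4 in the first image and 2.0 in the second, so they moved 0.6 units further apart.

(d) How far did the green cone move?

2.4

The green cone moved from about (8.0, 5.1) to (10.4, 5.3), a distance of √(2.4² + 0.2²) ≈ 2.4.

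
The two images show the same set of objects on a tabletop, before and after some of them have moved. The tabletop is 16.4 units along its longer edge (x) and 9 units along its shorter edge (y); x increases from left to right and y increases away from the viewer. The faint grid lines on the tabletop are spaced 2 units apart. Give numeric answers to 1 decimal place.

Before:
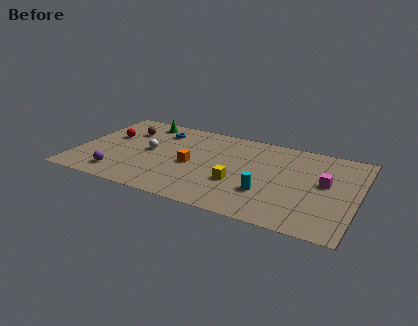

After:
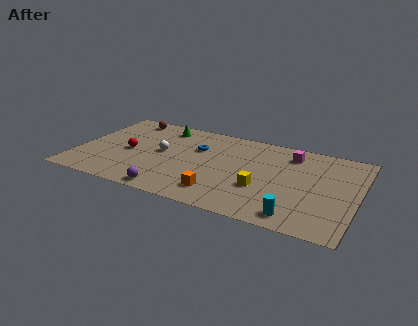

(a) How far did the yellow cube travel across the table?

1.4

The yellow cube was near (9.6, 3.2) before and (11.0, 3.2) after, so it travelled √(1.4² + 0.0²) ≈ 1.4 units.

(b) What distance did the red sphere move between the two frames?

1.8

The red sphere moved from about (1.7, 5.5) to (3.0, 4.2), a distance of √(1.3² + 1.3²) ≈ 1.8.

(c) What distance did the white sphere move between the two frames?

0.7

From (4.2, 4.7) to (4.9, 4.8), the white sphere covered √(0.7² + 0.1²) ≈ 0.7 units.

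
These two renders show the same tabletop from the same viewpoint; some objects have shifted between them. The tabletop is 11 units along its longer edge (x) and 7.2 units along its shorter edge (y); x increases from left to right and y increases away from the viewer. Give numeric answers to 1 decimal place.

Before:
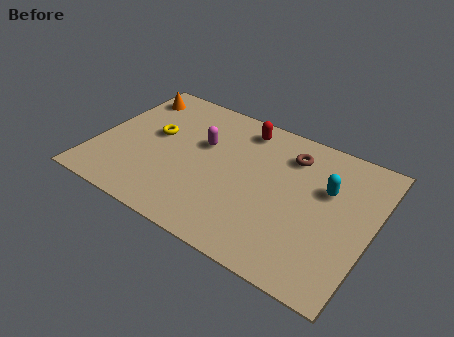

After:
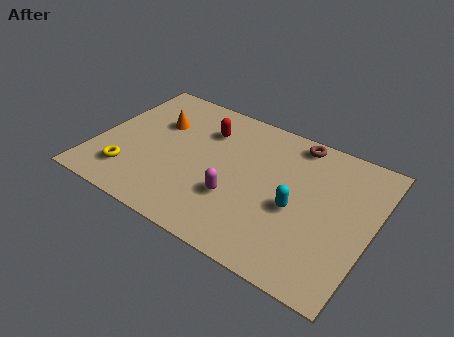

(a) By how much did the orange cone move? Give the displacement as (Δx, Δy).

(1.3, -1.1)

The orange cone was at about (0.9, 5.9) and moved to about (2.2, 4.8).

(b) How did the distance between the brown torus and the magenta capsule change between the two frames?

+0.8

They were about 3.6 units apart before and 4.4 after — 0.8 units further apart.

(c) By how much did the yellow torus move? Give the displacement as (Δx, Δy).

(-0.6, -2.5)

The yellow torus was at about (2.2, 4.1) and moved to about (1.6, 1.6).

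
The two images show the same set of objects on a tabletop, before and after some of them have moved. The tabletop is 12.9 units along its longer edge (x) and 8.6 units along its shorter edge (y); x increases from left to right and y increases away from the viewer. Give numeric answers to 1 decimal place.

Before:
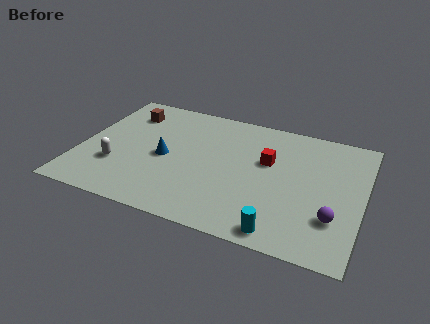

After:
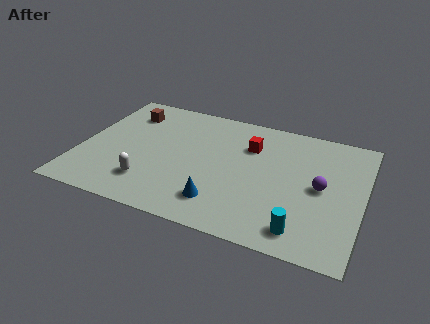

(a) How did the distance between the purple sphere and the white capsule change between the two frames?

-2.0

The distance was about 9.9 in the first image and 7.9 in the second, so they moved 2.0 units closer together.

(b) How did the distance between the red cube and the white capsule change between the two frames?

-1.3

Before: roughly 7.2 units apart; after: 5.9. That's 1.3 units closer together.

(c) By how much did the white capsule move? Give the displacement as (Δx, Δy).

(1.6, -0.7)

The white capsule started near (1.8, 2.7) and ended near (3.4, 2.0).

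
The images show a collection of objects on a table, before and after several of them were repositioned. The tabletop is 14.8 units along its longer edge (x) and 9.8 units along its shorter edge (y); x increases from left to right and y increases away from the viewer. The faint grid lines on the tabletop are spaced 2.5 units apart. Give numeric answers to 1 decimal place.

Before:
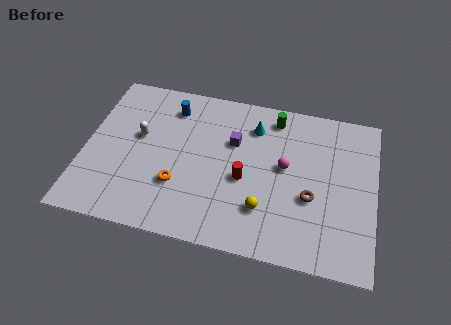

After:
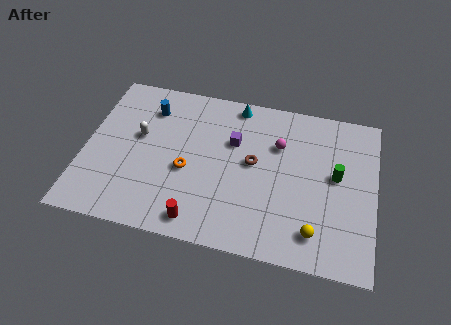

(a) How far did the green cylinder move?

4.5

The green cylinder was near (9.5, 8.4) before and (12.8, 5.4) after, so it travelled √(3.3² + 3.0²) ≈ 4.5 units.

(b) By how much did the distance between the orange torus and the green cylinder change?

+0.6

Before: roughly 7.0 units apart; after: 7.6. That's 0.6 units further apart.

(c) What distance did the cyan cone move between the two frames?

1.6

From (8.5, 7.6) to (7.5, 8.8), the cyan cone covered √(1.0² + 1.2²) ≈ 1.6 units.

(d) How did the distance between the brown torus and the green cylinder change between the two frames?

-0.9

The distance was about 5.1 in the first image and 4.2 in the second, so they moved 0.9 units closer together.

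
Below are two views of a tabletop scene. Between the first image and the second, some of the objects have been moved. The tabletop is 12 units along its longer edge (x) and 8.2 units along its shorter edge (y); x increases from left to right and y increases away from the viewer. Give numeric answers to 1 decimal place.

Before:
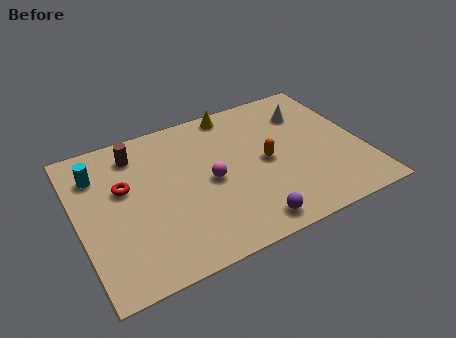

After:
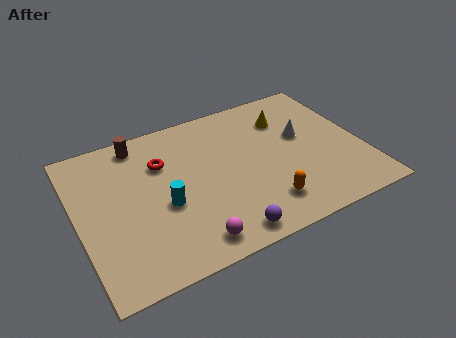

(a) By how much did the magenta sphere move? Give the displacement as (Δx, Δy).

(-1.2, -2.8)

From the two frames, the magenta sphere sits at roughly (5.5, 3.9) before and (4.3, 1.1) after.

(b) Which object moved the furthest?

the cyan cylinder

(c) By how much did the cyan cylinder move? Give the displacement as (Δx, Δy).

(2.5, -2.8)

The cyan cylinder started near (1.0, 6.2) and ended near (3.5, 3.4).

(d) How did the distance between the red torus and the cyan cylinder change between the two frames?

+0.7

Before: roughly 1.6 units apart; after: 2.3. That's 0.7 units further apart.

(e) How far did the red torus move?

1.8

The red torus was near (2.0, 5.0) before and (3.7, 5.7) after, so it travelled √(1.7² + 0.7²) ≈ 1.8 units.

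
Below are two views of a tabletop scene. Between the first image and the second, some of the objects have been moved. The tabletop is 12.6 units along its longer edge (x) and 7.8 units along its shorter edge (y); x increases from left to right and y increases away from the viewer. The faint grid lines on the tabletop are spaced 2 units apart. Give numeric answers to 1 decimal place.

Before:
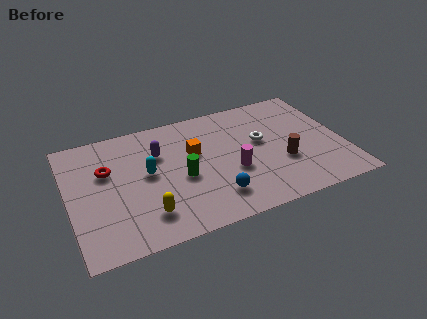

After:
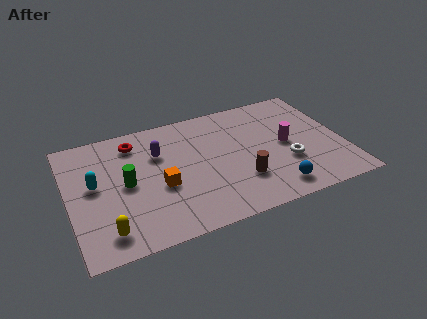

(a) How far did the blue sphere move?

2.7

The blue sphere moved from about (6.4, 1.7) to (9.1, 1.2), a distance of √(2.7² + 0.5²) ≈ 2.7.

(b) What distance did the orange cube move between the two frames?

2.3

From (5.8, 4.8) to (4.1, 3.2), the orange cube covered √(1.7² + 1.6²) ≈ 2.3 units.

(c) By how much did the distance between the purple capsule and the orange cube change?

+0.4

Before: roughly 1.7 units apart; after: 2.1. That's 0.4 units further apart.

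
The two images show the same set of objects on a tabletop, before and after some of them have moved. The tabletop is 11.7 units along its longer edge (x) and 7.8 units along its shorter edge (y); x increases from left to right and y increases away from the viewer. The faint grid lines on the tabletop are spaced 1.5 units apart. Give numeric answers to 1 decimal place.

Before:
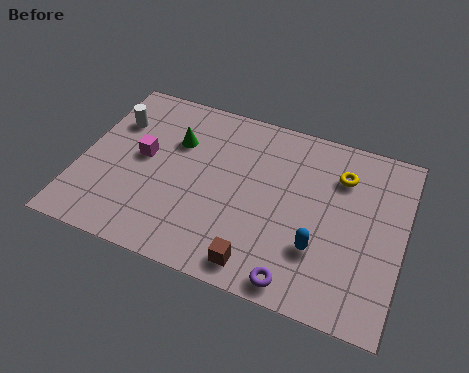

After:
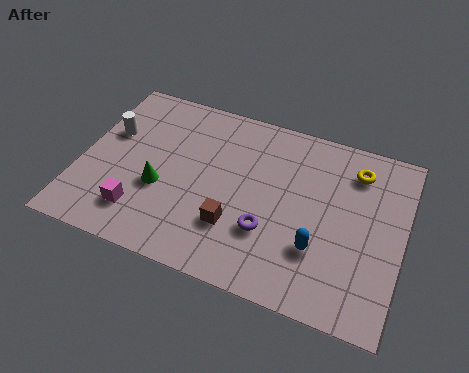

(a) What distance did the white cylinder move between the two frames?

0.6

The white cylinder moved from about (1.0, 5.5) to (0.9, 4.9), a distance of √(0.1² + 0.6²) ≈ 0.6.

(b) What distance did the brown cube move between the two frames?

1.6

From (6.8, 1.0) to (5.8, 2.3), the brown cube covered √(1.0² + 1.3²) ≈ 1.6 units.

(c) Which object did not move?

the blue capsule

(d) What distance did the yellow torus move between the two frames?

0.6

The yellow torus was near (9.3, 5.8) before and (9.8, 6.2) after, so it travelled √(0.5² + 0.4²) ≈ 0.6 units.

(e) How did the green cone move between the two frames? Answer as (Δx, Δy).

(-0.3, -2.3)

The green cone started near (3.3, 5.3) and ended near (3.0, 3.0).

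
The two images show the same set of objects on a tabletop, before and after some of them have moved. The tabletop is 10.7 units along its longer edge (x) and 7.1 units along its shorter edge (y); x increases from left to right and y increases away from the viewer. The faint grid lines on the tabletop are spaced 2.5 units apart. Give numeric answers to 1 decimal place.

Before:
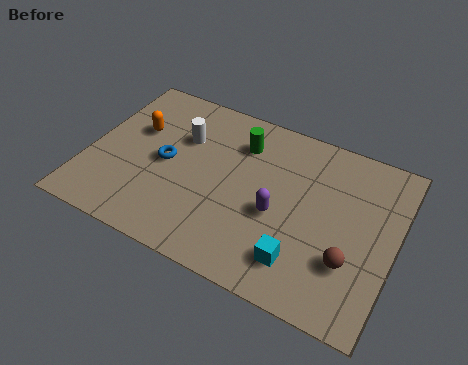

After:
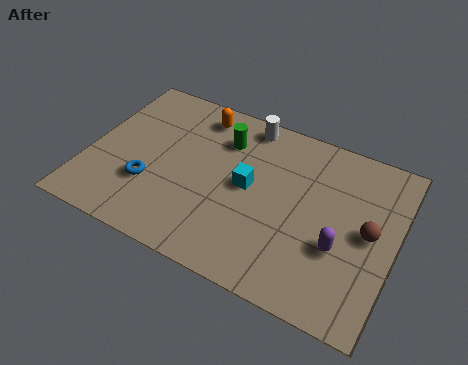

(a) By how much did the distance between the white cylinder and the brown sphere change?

-1.4

They were about 6.7 units apart before and 5.3 after — 1.4 units closer together.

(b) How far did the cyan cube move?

3.0

The cyan cube moved from about (7.7, 1.5) to (5.6, 3.7), a distance of √(2.1² + 2.2²) ≈ 3.0.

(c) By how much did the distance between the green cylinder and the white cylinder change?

-0.9

Before: roughly 2.1 units apart; after: 1.2. That's 0.9 units closer together.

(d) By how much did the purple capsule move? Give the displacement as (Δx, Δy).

(2.2, -0.4)

The purple capsule started near (6.7, 3.0) and ended near (8.9, 2.6).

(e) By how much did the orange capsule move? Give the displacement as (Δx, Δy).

(2.0, 1.5)

The orange capsule started near (1.5, 4.5) and ended near (3.5, 6.0).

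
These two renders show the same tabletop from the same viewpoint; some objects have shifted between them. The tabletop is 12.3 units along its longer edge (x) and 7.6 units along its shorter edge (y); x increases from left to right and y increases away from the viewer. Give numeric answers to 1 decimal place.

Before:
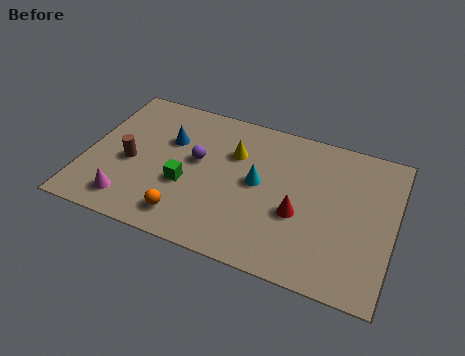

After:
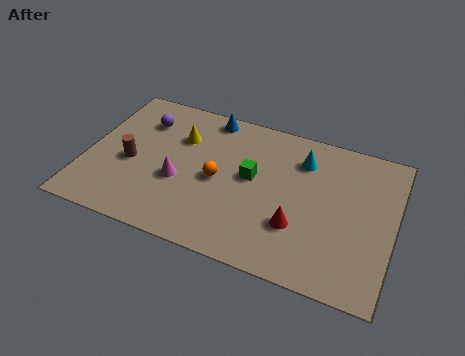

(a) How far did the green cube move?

2.8

From (4.1, 2.9) to (6.6, 4.2), the green cube covered √(2.5² + 1.3²) ≈ 2.8 units.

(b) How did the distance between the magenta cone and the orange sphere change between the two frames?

-0.7

Before: roughly 2.3 units apart; after: 1.6. That's 0.7 units closer together.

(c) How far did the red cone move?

0.6

The red cone moved from about (8.6, 3.0) to (8.6, 2.4), a distance of √(0.0² + 0.6²) ≈ 0.6.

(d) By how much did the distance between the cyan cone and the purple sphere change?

+4.0

They were about 2.5 units apart before and 6.5 after — 4.0 units further apart.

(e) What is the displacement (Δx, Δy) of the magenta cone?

(1.8, 1.7)

The magenta cone started near (2.0, 1.3) and ended near (3.8, 3.0).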